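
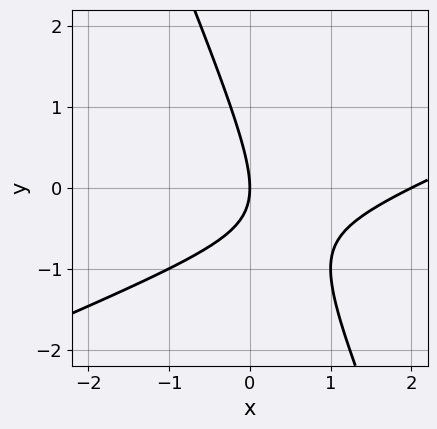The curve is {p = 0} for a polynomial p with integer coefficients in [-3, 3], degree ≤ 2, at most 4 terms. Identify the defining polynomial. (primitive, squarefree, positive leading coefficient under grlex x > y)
x^2 - 2*x*y - y^2 - 2*x

deg p = 2. No degree-1 curve has this shape.
Reading off the gridlines: it meets the y-axis at y = 0 (among the integer gridlines); the x-axis gridline crossings are at x ∈ {0, 2}.
Assembling these constraints gives the stated polynomial.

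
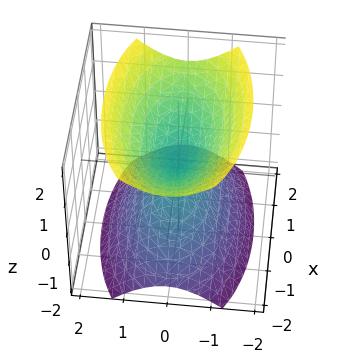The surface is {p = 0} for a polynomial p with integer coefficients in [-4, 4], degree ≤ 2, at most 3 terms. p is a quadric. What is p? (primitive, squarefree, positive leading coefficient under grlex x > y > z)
(a) The picture has 2 separate pieces. Treating them together as one polynomial.
(b) deg p = 2. Two nappes meeting at a single point; a quadric.
(c) Symmetries: the y ↦ −y reflection is a symmetry, so y appears only in even powers; the z ↦ −z reflection is a symmetry, so z appears only in even powers; the x ↦ −x reflection is a symmetry, so x appears only in even powers.
(d) Checking where it meets the axes: one x-axis crossing is at x = 0; one z-axis crossing is at z = 0; one y-axis crossing is at y = 0.
(e) Assembling these constraints gives the stated polynomial.

x^2 + 3*y^2 - 2*z^2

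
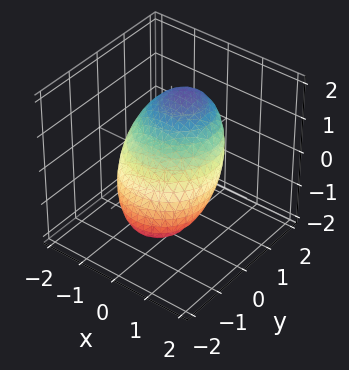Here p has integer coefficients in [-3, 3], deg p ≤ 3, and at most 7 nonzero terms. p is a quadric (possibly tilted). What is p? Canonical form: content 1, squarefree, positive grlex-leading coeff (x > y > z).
2*x^2 + x*z + 2*y^2 - 3*y*z + 3*z^2 - 3

The degree is 2 — a generic line meets the surface in up to 2 points.
Observable constraints: among the integer gridlines, it crosses the z-axis at z ∈ {-1, 1}.
Fitting integer coefficients to these (and the overall shape) gives p.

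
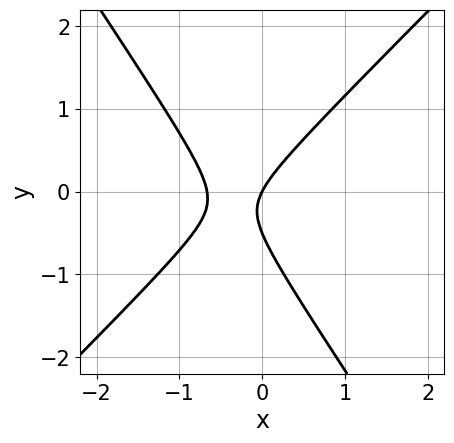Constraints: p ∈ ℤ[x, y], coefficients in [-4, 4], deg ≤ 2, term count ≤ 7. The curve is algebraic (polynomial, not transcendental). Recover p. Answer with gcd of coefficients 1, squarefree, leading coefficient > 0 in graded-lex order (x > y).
3*x^2 - x*y - 2*y^2 + 2*x - y

First, deg p = 2. A generic line meets the curve in up to 2 points.
Then, observable constraints: it meets the y-axis at y = 0 (among the integer gridlines); it meets the x-axis at x = 0 (among the integer gridlines).
Finally, these observations pin down the coefficients.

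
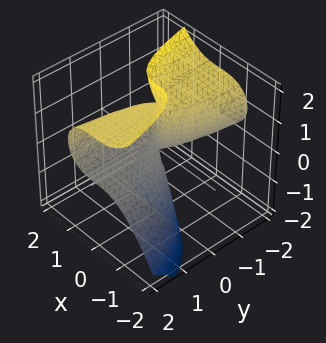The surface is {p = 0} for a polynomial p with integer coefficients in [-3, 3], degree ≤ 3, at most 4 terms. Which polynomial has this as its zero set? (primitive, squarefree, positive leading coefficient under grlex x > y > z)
2*x^3 + 2*y*z^2 - 3*y*z

1. Degree: a generic line meets the surface in up to 3 points, so deg p = 3.
2. From the visible intercepts: every point of the y-axis in the box is on the surface; it crosses the x-axis at the gridline x = 0; every point of the z-axis in the box is on the surface.
3. Assembling these constraints gives the stated polynomial.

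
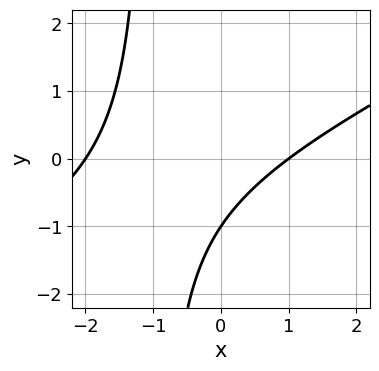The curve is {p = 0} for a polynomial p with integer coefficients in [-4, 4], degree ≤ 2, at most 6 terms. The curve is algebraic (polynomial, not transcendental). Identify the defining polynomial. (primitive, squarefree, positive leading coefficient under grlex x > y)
deg p = 2. No degree-1 curve has this shape.
Reading off the gridlines: one y-axis crossing is at y = -1; the x-axis gridline crossings are at x ∈ {-2, 1}.
The integer polynomial consistent with all of this is the stated p.

x^2 - 2*x*y + x - 2*y - 2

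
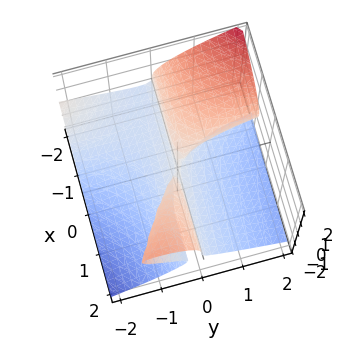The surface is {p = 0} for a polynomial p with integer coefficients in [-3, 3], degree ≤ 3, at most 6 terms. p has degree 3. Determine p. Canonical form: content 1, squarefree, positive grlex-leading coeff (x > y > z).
x*y^2 + 2*x*y*z + 3*z^3 + x*y + y^2

deg p = 3. A generic line meets the surface in up to 3 points.
From the visible intercepts: every point of the x-axis in the box is on the surface; one y-axis crossing is at y = 0; it crosses the z-axis at the gridline z = 0.
The integer polynomial consistent with all of this is the stated p.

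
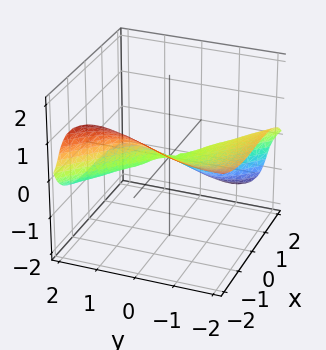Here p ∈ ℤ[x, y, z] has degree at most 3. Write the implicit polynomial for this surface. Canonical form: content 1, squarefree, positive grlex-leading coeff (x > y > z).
x^3 + y^3 + 2*y^2*z - 3*y*z^2 + 3*z^3

deg p = 3. A generic line meets the surface in up to 3 points.
From the visible intercepts: it crosses the x-axis at the gridline x = 0; it crosses the y-axis at the gridline y = 0; it meets the z-axis at z = 0 (among the integer gridlines).
These observations pin down the coefficients.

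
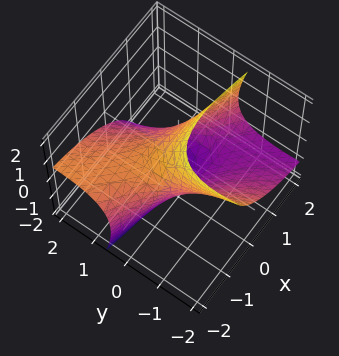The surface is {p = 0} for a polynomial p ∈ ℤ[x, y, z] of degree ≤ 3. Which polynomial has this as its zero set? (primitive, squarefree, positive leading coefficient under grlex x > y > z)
x^2 + 3*x*y + y^2 + 3*y*z + z^2 - 2

(a) The degree is 2 — the shape is more complex than any degree-1 surface.
(b) Solving for integer coefficients yields p as stated.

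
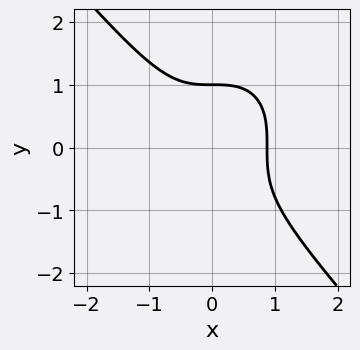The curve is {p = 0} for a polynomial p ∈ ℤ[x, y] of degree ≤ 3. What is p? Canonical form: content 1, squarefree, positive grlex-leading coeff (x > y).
3*x^3 + 2*y^3 - 2

1. Degree: no degree-2 curve has this shape, so deg p = 3.
2. From the visible intercepts: one y-axis crossing is at y = 1.
3. Fitting integer coefficients to these (and the overall shape) gives p.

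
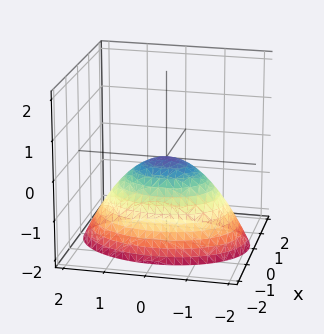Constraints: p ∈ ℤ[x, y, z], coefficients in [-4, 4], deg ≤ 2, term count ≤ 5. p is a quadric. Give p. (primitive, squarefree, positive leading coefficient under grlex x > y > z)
First, degree: a paraboloid; a quadric, so deg p = 2.
Next, symmetries: it's symmetric under y → −y, forcing even powers of y; it's symmetric under x → −x, forcing even powers of x.
Then, reading off the gridlines: it meets the y-axis at y = 0 (among the integer gridlines); it crosses the x-axis at the gridline x = 0; one z-axis crossing is at z = 0.
Finally, matching integer coefficients to the picture gives p.

2*x^2 + y^2 + 2*z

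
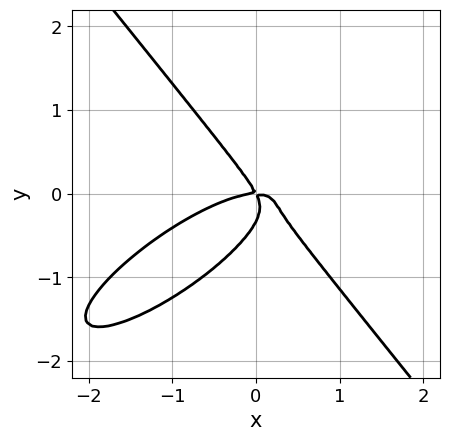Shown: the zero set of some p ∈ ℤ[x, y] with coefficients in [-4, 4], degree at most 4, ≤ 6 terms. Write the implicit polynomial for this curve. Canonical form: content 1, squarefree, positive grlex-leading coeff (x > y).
deg p = 3. The shape is more complex than any degree-2 curve.
Observable constraints: one x-axis crossing is at x = 0; one y-axis crossing is at y = 0.
The integer polynomial consistent with all of this is the stated p.

2*x^3 - 3*x^2*y + 3*y^3 + 2*x*y + y^2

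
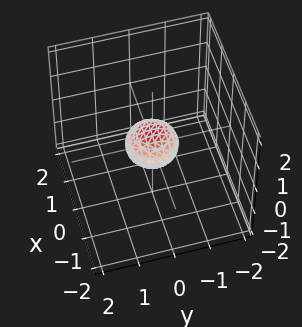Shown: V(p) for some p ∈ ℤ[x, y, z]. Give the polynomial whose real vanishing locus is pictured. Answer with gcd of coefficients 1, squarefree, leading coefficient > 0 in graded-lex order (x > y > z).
First, deg p = 2. Bounded and convex; a quadric.
Then, symmetries: mirror symmetry z ↦ −z ⇒ only even powers of z; the surface is invariant under rotation about z: p = q(x² + y², z).
Next, from the visible intercepts: a circular section at z = 0 has radius between 0 and 1.
Finally, putting this together gives p.

2*x^2 + 2*y^2 + 3*z^2 - 1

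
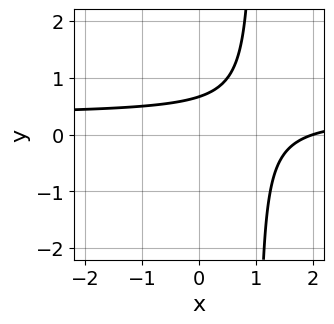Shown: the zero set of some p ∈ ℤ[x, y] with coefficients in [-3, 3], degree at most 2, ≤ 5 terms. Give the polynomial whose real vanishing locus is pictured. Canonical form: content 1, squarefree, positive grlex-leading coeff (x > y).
1. deg p = 2. No degree-1 curve has this shape.
2. Against the integer gridlines: it crosses the x-axis at the gridline x = 2.
3. Fitting integer coefficients to these (and the overall shape) gives p.

3*x*y - x - 3*y + 2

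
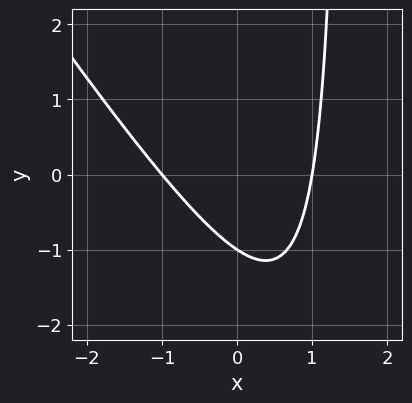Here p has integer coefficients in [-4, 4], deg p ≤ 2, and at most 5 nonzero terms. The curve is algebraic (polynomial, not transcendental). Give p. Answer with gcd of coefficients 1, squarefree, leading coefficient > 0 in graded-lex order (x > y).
The degree is 2 — a generic line meets the curve in up to 2 points.
Observable constraints: it crosses the y-axis at the gridline y = -1; the x-axis gridline crossings are at x ∈ {-1, 1}.
The integer polynomial consistent with all of this is the stated p.

3*x^2 + 2*x*y - 3*y - 3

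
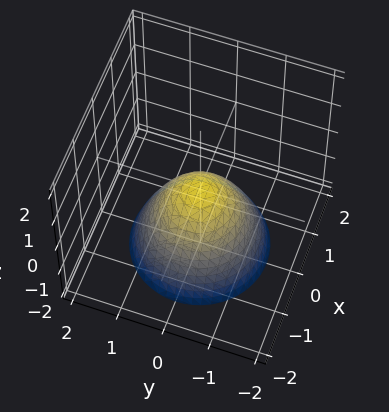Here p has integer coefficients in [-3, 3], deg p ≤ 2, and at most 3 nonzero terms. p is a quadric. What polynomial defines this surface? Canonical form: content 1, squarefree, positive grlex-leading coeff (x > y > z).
x^2 + y^2 + z

First, degree: a paraboloid; a quadric, so deg p = 2.
Next, symmetries: rotational symmetry about the z-axis ⇒ p depends on x, y only through x² + y².
Then, from the axis intercepts and sections: a circular section at z = -2 has radius between 1 and 2; one y-axis crossing is at y = 0; it crosses the z-axis at the gridline z = 0.
Finally, the integer polynomial consistent with all of this is the stated p.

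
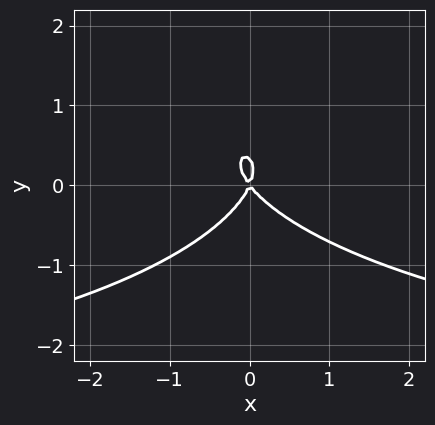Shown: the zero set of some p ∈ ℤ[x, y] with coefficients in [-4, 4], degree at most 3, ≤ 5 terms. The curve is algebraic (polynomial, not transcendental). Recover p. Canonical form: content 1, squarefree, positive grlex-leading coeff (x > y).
x^2*y + 3*y^3 + 3*x^2 + x*y - y^2

First, degree: a generic line meets the curve in up to 3 points, so deg p = 3.
Next, from the visible intercepts: it meets the y-axis at y = 0 (among the integer gridlines); it meets the x-axis at x = 0 (among the integer gridlines).
Finally, solving for integer coefficients yields p as stated.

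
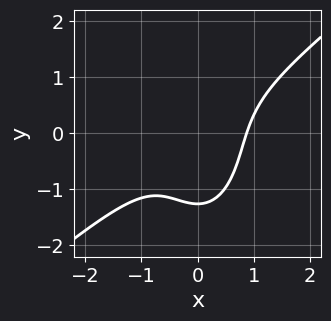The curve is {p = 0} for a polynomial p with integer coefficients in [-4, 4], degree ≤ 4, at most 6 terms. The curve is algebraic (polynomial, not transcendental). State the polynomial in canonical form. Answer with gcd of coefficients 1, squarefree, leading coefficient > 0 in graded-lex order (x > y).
3*x^3 - 3*x^2*y - y^3 - 2

1. Degree: a generic line meets the curve in up to 3 points, so deg p = 3.
2. Putting this together gives p.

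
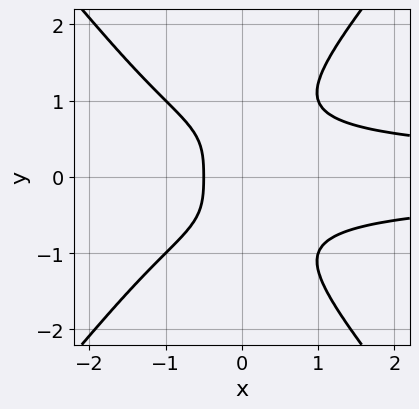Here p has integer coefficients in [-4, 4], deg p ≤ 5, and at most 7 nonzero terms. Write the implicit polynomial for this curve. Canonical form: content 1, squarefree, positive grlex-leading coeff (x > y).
First, the degree is 4 — a generic line meets the curve in up to 4 points.
Next, symmetries: mirror symmetry y ↦ −y ⇒ only even powers of y.
Next, from the visible intercepts: the curve avoids every integer y-axis point in the box.
Finally, fitting integer coefficients to these (and the overall shape) gives p.

3*x^2*y^2 - 2*y^4 + 2*x*y^2 - 2*x - 1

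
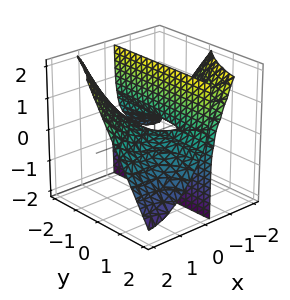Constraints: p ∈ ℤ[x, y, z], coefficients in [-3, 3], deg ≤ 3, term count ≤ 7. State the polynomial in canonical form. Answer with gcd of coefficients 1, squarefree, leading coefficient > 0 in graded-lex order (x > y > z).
x^3 - 2*x^2*y - x*y - 3*x*z - z

(a) The degree is 3 — the shape is more complex than any degree-2 surface.
(b) Against the integer gridlines: one z-axis crossing is at z = 0; one x-axis crossing is at x = 0; every point of the y-axis in the box is on the surface.
(c) These observations pin down the coefficients.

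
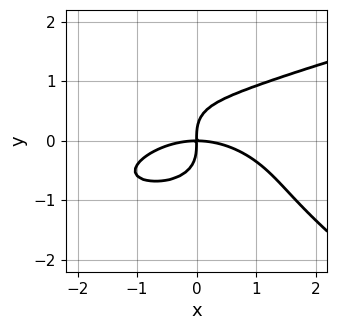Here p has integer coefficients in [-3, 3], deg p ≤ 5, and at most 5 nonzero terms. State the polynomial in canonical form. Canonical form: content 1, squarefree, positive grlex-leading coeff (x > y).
2*x*y^3 + 3*y^4 - x^3 - 3*x*y

1. The degree is 4 — a generic line meets the curve in up to 4 points.
2. Against the integer gridlines: one x-axis crossing is at x = 0; it crosses the y-axis at the gridline y = 0.
3. The integer polynomial consistent with all of this is the stated p.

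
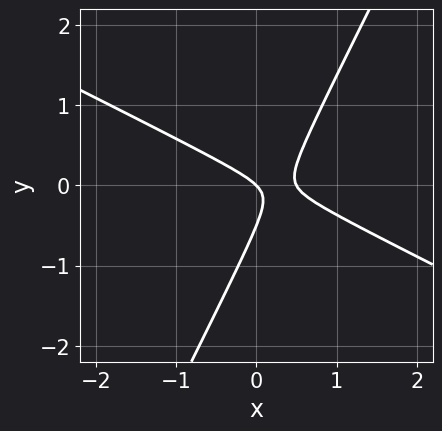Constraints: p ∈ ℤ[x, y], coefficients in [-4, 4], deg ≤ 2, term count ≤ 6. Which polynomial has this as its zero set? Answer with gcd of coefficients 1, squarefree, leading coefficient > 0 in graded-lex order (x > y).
2*x^2 + 3*x*y - 2*y^2 - x - y

First, degree: a generic line meets the curve in up to 2 points, so deg p = 2.
Then, from the axis intercepts and sections: one y-axis crossing is at y = 0; one x-axis crossing is at x = 0.
Finally, together with the visible shape, these determine p as stated.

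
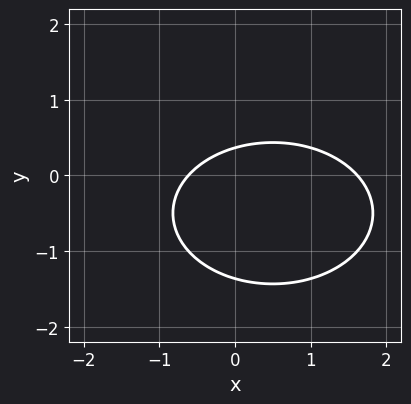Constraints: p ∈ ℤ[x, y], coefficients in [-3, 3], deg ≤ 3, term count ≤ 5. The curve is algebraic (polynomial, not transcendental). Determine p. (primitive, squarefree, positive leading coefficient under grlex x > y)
Degree: the shape is more complex than any degree-1 curve, so deg p = 2.
Putting this together gives p.

x^2 + 2*y^2 - x + 2*y - 1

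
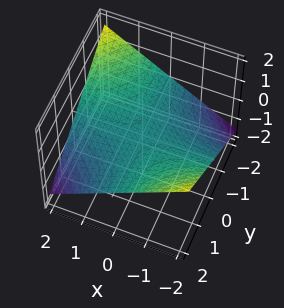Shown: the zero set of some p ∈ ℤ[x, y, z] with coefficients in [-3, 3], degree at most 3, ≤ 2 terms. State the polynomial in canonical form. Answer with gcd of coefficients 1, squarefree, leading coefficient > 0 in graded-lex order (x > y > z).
1. The degree is 2 — a hyperbolic paraboloid; a quadric.
2. Reading off the gridlines: it crosses the z-axis at the gridline z = 0; every point of the y-axis in the box is on the surface; the visible x-axis segment lies entirely on the surface.
3. Fitting integer coefficients to these (and the overall shape) gives p.

x*y + 3*z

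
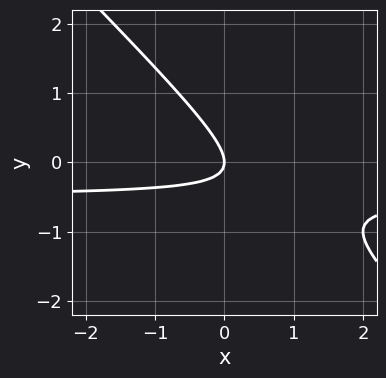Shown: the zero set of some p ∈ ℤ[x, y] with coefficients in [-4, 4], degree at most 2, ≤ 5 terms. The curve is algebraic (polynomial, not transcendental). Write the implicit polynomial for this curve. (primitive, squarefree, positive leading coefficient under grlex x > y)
(a) Degree: a generic line meets the curve in up to 2 points, so deg p = 2.
(b) Checking where it meets the axes: one y-axis crossing is at y = 0; it crosses the x-axis at the gridline x = 0.
(c) These observations pin down the coefficients.

2*x*y + 2*y^2 + x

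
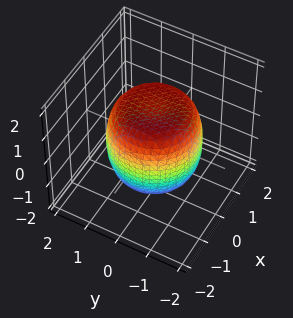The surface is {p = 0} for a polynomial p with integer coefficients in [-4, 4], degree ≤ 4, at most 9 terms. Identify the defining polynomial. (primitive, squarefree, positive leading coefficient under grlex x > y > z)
deg p = 4. No degree-3 surface has this shape.
By symmetry, the z-axis is an axis of rotation, so x and y enter only as x² + y².
Reading off the gridlines: a circular section at z = -1 has radius between 1 and 2.
The integer polynomial consistent with all of this is the stated p.

2*x^4 + 4*x^2*y^2 + 2*y^4 - 2*x^2 - 2*y^2 + 2*z^2 - 3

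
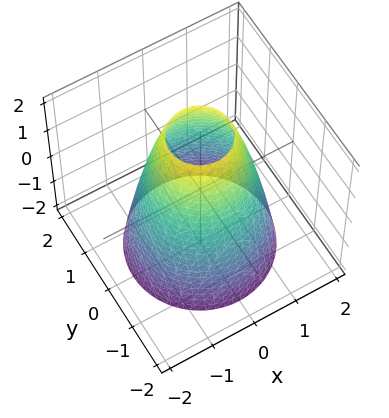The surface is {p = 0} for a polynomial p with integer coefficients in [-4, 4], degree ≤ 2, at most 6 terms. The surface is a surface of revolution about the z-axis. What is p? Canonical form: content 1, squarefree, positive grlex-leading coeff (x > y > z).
2*x^2 + 2*y^2 + z - 3

First, deg p = 2. A generic line meets the surface in up to 2 points.
Next, by symmetry, the z-axis is an axis of rotation, so x and y enter only as x² + y².
Next, from the visible intercepts: a circular section at z = 0 has radius between 1 and 2; the surface avoids every integer z-axis point in the box.
Finally, these observations pin down the coefficients.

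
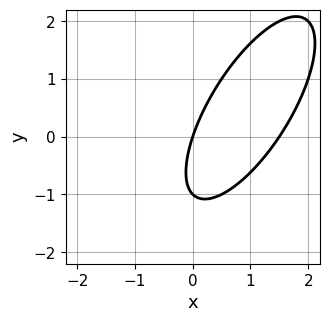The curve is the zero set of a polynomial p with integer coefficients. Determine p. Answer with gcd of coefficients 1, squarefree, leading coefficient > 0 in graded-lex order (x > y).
2*x^2 - 2*x*y + y^2 - 3*x + y

Degree: no degree-1 curve has this shape, so deg p = 2.
Reading off the gridlines: one x-axis crossing is at x = 0; among the integer gridlines, it crosses the y-axis at y ∈ {-1, 0}.
The integer polynomial consistent with all of this is the stated p.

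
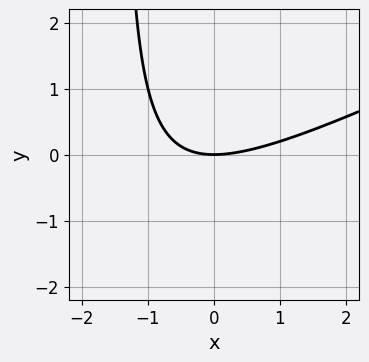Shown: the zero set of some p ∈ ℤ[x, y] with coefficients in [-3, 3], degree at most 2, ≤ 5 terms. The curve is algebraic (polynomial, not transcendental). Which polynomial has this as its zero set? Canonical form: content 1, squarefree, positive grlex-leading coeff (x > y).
x^2 - 2*x*y - 3*y

deg p = 2. The shape is more complex than any degree-1 curve.
From the axis intercepts and sections: one y-axis crossing is at y = 0; one x-axis crossing is at x = 0.
The integer polynomial consistent with all of this is the stated p.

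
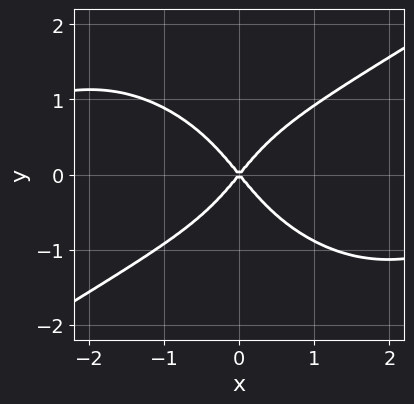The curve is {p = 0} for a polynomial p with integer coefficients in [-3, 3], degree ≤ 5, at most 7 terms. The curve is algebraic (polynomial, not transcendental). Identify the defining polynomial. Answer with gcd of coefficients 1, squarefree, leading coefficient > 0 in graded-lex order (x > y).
x^3*y - x*y^3 - 2*y^4 + 3*x^2 - 2*y^2

First, the degree is 4 — the shape is more complex than any degree-3 curve.
Next, against the integer gridlines: it crosses the x-axis at the gridline x = 0; it meets the y-axis at y = 0 (among the integer gridlines).
Finally, together with the visible shape, these determine p as stated.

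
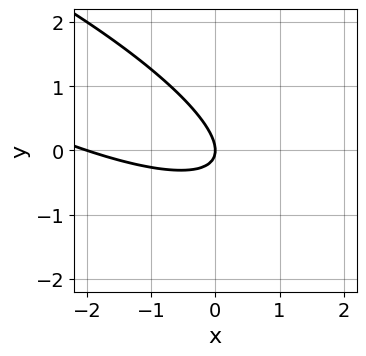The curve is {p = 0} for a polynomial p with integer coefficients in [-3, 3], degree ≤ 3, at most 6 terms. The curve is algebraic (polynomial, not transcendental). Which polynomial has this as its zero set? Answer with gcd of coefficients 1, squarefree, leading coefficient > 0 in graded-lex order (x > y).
First, degree: a generic line meets the curve in up to 2 points, so deg p = 2.
Next, checking where it meets the axes: among the integer gridlines, it crosses the x-axis at x ∈ {-2, 0}; it crosses the y-axis at the gridline y = 0.
Finally, solving for integer coefficients yields p as stated.

x^2 + 3*x*y + 3*y^2 + 2*x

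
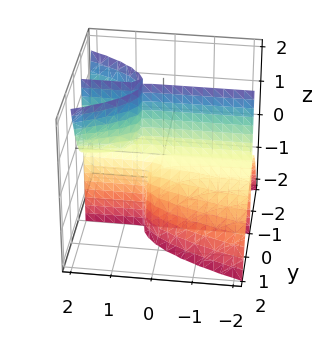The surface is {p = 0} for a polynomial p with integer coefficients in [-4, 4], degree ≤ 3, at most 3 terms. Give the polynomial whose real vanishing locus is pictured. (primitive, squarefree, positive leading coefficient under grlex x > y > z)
1. There are 2 components. Treating them together as one polynomial.
2. deg p = 3. The shape is more complex than any degree-2 surface.
3. From the axis intercepts and sections: the visible z-axis segment lies entirely on the surface; it crosses the y-axis at the gridline y = 0; every point of the x-axis in the box is on the surface.
4. Putting this together gives p.

2*x*y*z - 3*y^3 - y*z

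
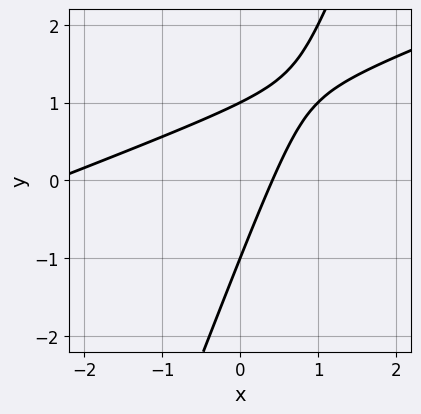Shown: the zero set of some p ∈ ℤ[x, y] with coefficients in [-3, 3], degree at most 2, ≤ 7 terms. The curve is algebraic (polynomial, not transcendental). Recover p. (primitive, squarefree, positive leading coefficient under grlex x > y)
The degree is 2 — the shape is more complex than any degree-1 curve.
From the visible intercepts: among the integer gridlines, it crosses the y-axis at y ∈ {-1, 1}.
Fitting integer coefficients to these (and the overall shape) gives p.

x^2 - 3*x*y + y^2 + 2*x - 1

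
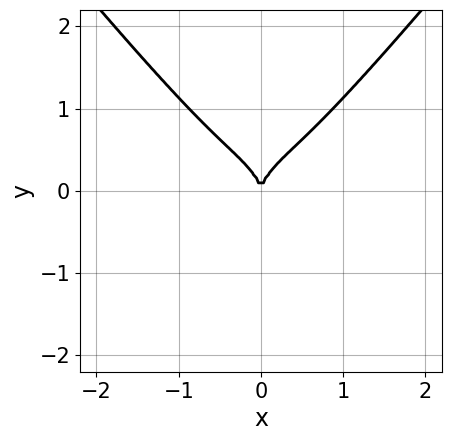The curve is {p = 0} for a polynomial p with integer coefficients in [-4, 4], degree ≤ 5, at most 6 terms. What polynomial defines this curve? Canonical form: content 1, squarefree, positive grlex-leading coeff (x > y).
(a) deg p = 4.
(b) Symmetries: it's symmetric under x → −x, forcing even powers of x.
(c) Observable constraints: it crosses the y-axis at the gridline y = 0; one x-axis crossing is at x = 0.
(d) Putting this together gives p.

3*x^4 - 2*x^2*y^2 - y^3 + x^2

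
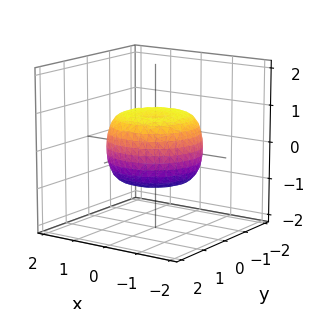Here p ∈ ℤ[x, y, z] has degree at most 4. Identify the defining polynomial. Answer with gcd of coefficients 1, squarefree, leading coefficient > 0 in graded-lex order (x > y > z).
(a) deg p = 4. No degree-3 surface has this shape.
(b) Symmetries: the surface is invariant under rotation about z: p = q(x² + y², z).
(c) Checking where it meets the axes: a circular section at z = 0 has radius between 1 and 2.
(d) Matching integer coefficients to the picture gives p.

2*x^4 + 4*x^2*y^2 + 2*y^4 - 2*x^2 - 2*y^2 + 3*z^2 - 2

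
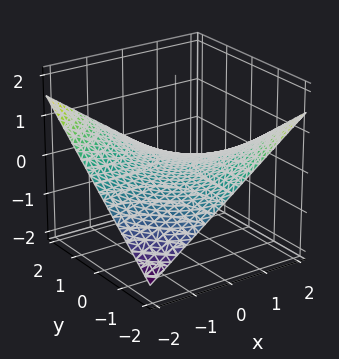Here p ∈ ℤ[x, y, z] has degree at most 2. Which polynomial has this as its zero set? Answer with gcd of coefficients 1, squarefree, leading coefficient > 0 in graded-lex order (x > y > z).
1. The degree is 2 — the shape is more complex than any degree-1 surface.
2. Against the integer gridlines: the visible x-axis segment lies entirely on the surface; every point of the y-axis in the box is on the surface.
3. Assembling these constraints gives the stated polynomial.

x*y + 3*z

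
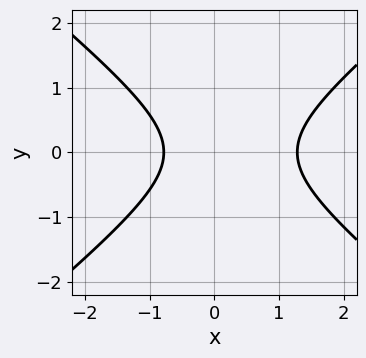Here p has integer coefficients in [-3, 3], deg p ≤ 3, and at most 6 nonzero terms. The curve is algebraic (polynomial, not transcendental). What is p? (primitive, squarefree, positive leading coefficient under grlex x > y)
2*x^2 - 3*y^2 - x - 2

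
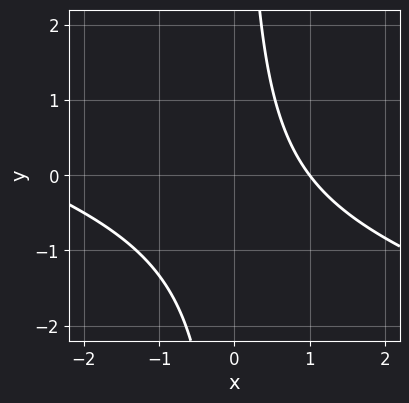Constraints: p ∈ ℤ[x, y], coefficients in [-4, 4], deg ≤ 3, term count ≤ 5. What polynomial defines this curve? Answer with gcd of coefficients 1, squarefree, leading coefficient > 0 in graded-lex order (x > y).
First, degree: no degree-1 curve has this shape, so deg p = 2.
Next, checking where it meets the axes: it crosses the x-axis at the gridline x = 1; it misses every integer gridline on the y-axis.
Finally, assembling these constraints gives the stated polynomial.

x^2 + 3*x*y + 2*x - 3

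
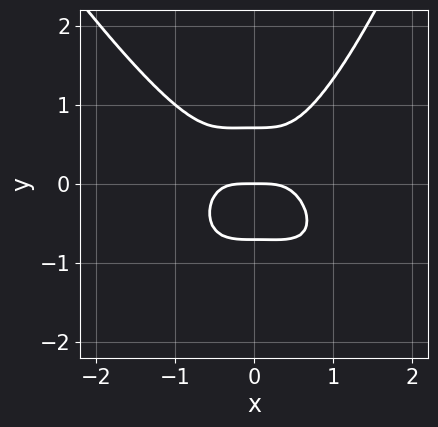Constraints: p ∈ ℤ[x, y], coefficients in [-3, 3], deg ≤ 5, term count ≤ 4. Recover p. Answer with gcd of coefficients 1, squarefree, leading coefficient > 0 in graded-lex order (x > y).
2*x^4 + x^3*y - 2*y^3 + y

deg p = 4. No degree-3 curve has this shape.
Reading off the gridlines: one x-axis crossing is at x = 0; one y-axis crossing is at y = 0.
These observations pin down the coefficients.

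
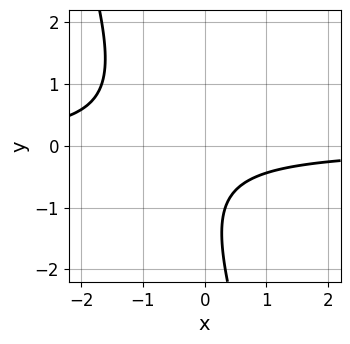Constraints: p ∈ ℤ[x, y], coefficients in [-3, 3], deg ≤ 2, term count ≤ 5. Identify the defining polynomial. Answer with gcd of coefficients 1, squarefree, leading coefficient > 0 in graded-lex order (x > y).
3*x*y + y^2 + 2*y + 2

Degree: a generic line meets the curve in up to 2 points, so deg p = 2.
From the axis intercepts and sections: no y-intercept at any integer in the box; the curve avoids every integer x-axis point in the box.
These observations pin down the coefficients.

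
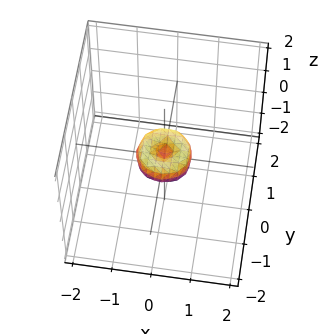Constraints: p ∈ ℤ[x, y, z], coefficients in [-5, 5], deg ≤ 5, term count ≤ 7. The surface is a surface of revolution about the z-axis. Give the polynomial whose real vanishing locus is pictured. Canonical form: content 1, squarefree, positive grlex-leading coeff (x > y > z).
2*x^4 + 4*x^2*y^2 + 2*y^4 - x^2 - y^2 + z^2

(a) deg p = 4. A generic line meets the surface in up to 4 points.
(b) Symmetry: the surface is invariant under rotation about z: p = q(x² + y², z).
(c) Checking where it meets the axes: a circular section at z = 0 has radius between 0 and 1; it meets the y-axis at y = 0 (among the integer gridlines); it crosses the z-axis at the gridline z = 0.
(d) Matching integer coefficients to the picture gives p.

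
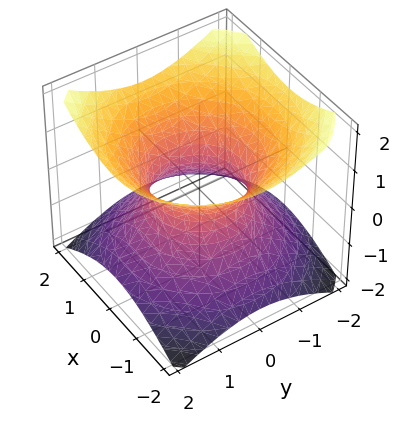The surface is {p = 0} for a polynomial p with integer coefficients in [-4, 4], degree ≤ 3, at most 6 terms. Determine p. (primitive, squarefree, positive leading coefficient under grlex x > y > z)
2*x^2 + 2*y^2 - 3*z^2 - 2

(a) Degree: a generic line meets the surface in up to 2 points, so deg p = 2.
(b) Symmetries: rotational symmetry about the z-axis ⇒ p depends on x, y only through x² + y².
(c) Checking where it meets the axes: a circular section at z = -1 has radius between 1 and 2; no z-intercept at any integer in the box; the x-axis gridline crossings are at x ∈ {-1, 1}; the y-axis gridline crossings are at y ∈ {-1, 1}.
(d) Fitting integer coefficients to these (and the overall shape) gives p.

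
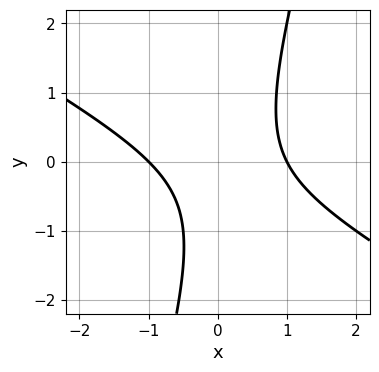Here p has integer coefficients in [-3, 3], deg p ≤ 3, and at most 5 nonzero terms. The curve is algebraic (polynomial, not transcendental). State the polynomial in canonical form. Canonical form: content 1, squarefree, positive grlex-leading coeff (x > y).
(a) The degree is 2 — the shape is more complex than any degree-1 curve.
(b) Observable constraints: the curve avoids every integer y-axis point in the box; the x-axis gridline crossings are at x ∈ {-1, 1}.
(c) Fitting integer coefficients to these (and the overall shape) gives p.

2*x^2 + 3*x*y - y^2 - y - 2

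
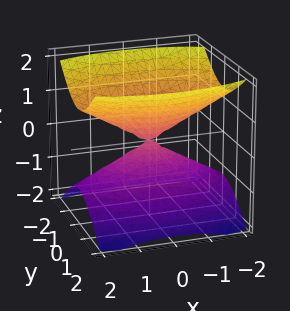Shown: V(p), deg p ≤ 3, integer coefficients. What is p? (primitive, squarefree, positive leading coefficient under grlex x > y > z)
x^2 + 3*y^2 - 3*z^2

First, there are 2 components. Treating them together as one polynomial.
Next, the degree is 2 — two nappes meeting at a single point; a quadric.
Next, symmetries: the z ↦ −z reflection is a symmetry, so z appears only in even powers; mirror symmetry y ↦ −y ⇒ only even powers of y; mirror symmetry x ↦ −x ⇒ only even powers of x.
Then, from the axis intercepts and sections: it meets the z-axis at z = 0 (among the integer gridlines); one y-axis crossing is at y = 0; it meets the x-axis at x = 0 (among the integer gridlines).
Finally, putting this together gives p.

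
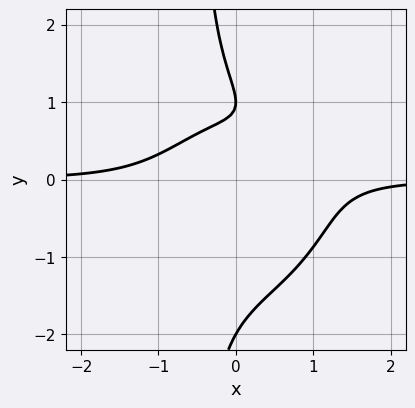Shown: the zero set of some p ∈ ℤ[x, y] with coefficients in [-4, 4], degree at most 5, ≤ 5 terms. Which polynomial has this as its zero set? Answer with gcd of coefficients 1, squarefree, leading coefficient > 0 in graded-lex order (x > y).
The degree is 4 — no degree-3 curve has this shape.
Reading off the gridlines: it misses every integer gridline on the x-axis; among the integer gridlines, it crosses the y-axis at y ∈ {-2, 1}.
Putting this together gives p.

3*x^3*y + 2*x*y^3 + y^3 - 3*y + 2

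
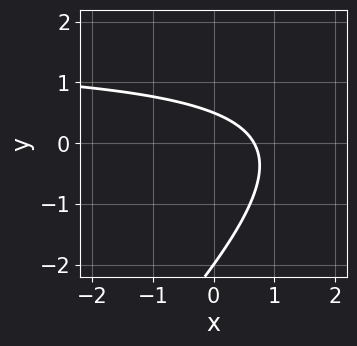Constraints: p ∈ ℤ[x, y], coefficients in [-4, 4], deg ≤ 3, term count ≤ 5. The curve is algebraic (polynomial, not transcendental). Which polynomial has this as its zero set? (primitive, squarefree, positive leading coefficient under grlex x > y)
First, the degree is 2 — a generic line meets the curve in up to 2 points.
Then, observable constraints: it meets the y-axis at y = -2 (among the integer gridlines).
Finally, these observations pin down the coefficients.

2*x*y - 2*y^2 - 3*x - 3*y + 2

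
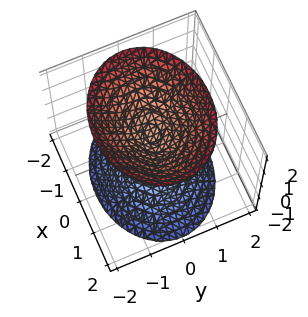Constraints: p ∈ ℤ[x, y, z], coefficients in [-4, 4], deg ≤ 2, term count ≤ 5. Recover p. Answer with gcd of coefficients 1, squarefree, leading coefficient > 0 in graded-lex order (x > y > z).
1. There are 2 components. Treating them together as one polynomial.
2. The degree is 2 — two sheets facing apart; a quadric.
3. Symmetries: it's symmetric under z → −z, forcing even powers of z; it's symmetric under x → −x, forcing even powers of x; the y ↦ −y reflection is a symmetry, so y appears only in even powers.
4. From the visible intercepts: no y-intercept at any integer in the box; no x-intercept at any integer in the box.
5. The integer polynomial consistent with all of this is the stated p.

2*x^2 + 3*y^2 - 2*z^2 + 1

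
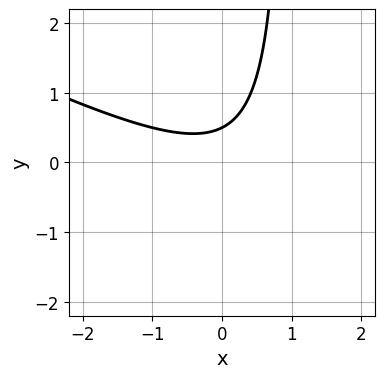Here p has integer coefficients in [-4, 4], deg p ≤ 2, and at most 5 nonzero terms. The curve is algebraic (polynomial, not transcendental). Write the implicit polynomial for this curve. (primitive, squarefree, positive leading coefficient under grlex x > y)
The degree is 2 — the shape is more complex than any degree-1 curve.
Observable constraints: no x-intercept at any integer in the box.
Putting this together gives p.

x^2 + 2*x*y - 2*y + 1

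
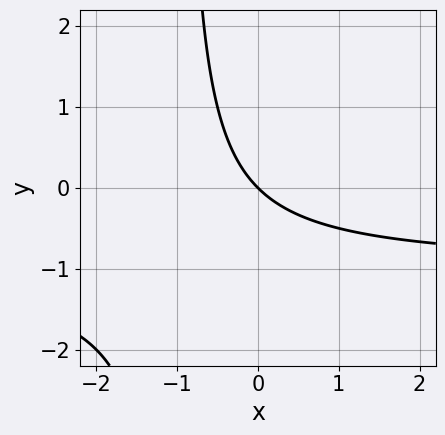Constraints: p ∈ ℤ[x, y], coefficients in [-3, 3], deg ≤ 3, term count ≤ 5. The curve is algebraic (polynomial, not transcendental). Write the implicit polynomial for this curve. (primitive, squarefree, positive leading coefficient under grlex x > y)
x*y + x + y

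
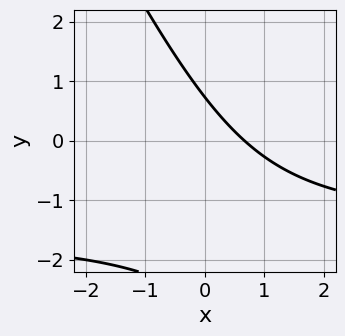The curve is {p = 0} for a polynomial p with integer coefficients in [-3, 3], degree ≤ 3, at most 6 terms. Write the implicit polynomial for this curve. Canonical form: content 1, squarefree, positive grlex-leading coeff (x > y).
2*x*y + y^2 + 3*x + 2*y - 2

1. Degree: the shape is more complex than any degree-1 curve, so deg p = 2.
2. Matching integer coefficients to the picture gives p.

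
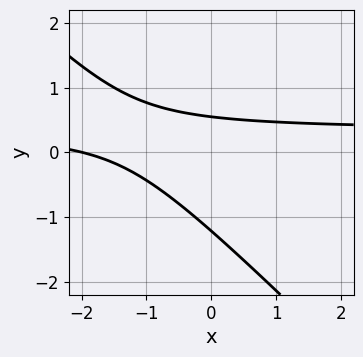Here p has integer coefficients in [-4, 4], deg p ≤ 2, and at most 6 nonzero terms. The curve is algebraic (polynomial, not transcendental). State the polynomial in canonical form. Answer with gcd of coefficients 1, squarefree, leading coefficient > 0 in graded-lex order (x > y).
(a) deg p = 2. A generic line meets the curve in up to 2 points.
(b) Checking where it meets the axes: it meets the x-axis at x = -2 (among the integer gridlines).
(c) Putting this together gives p.

3*x*y + 3*y^2 - x + 2*y - 2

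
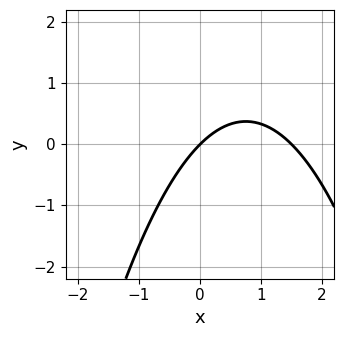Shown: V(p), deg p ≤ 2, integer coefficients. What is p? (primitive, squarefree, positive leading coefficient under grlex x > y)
2*x^2 - 3*x + 3*y

(a) Degree: a generic line meets the curve in up to 2 points, so deg p = 2.
(b) Against the integer gridlines: one x-axis crossing is at x = 0; it crosses the y-axis at the gridline y = 0.
(c) These observations pin down the coefficients.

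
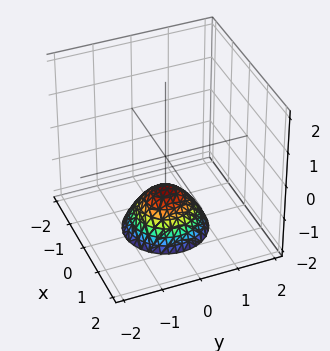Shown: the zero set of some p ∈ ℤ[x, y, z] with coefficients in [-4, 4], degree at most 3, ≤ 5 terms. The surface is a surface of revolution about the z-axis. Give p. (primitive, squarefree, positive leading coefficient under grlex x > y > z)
First, the degree is 2 — a generic line meets the surface in up to 2 points.
Then, symmetries: the z-axis is an axis of rotation, so x and y enter only as x² + y².
Then, reading off the gridlines: a circular section at z = -2 has radius exactly 1; no x-intercept at any integer in the box; no y-intercept at any integer in the box; it meets the z-axis at z = -1 (among the integer gridlines).
Finally, fitting integer coefficients to these (and the overall shape) gives p.

x^2 + y^2 + z + 1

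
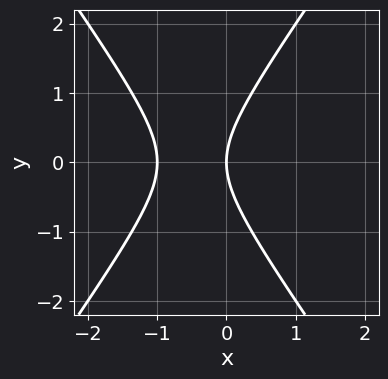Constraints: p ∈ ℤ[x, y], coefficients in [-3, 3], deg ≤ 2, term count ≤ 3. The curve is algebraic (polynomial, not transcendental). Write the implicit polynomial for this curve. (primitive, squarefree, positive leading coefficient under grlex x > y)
2*x^2 - y^2 + 2*x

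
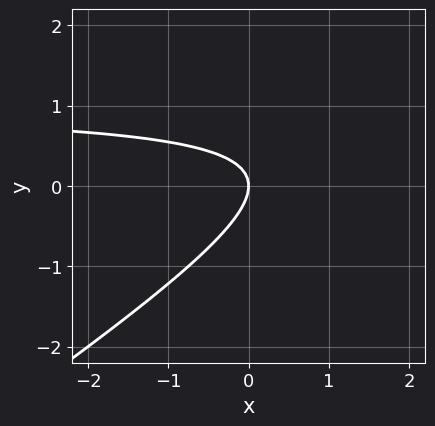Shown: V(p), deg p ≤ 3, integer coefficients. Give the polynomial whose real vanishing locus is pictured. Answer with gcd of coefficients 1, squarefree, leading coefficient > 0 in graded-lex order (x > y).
1. The degree is 2 — no degree-1 curve has this shape.
2. From the visible intercepts: one x-axis crossing is at x = 0; one y-axis crossing is at y = 0.
3. These observations pin down the coefficients.

2*x*y - 3*y^2 - 2*x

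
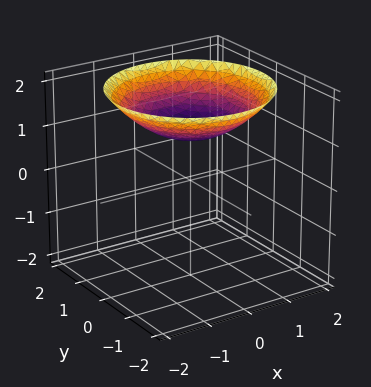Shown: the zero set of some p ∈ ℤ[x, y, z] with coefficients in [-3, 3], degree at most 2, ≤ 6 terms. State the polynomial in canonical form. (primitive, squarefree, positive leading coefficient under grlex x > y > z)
First, deg p = 2. The shape is more complex than any degree-1 surface.
Next, by symmetry, every cross-section ⟂ z is a circle, so x, y appear only via x² + y².
Then, reading off the gridlines: the surface avoids every integer y-axis point in the box; it meets the z-axis at z = 1 (among the integer gridlines).
Finally, putting this together gives p.

x^2 + y^2 - 3*z + 3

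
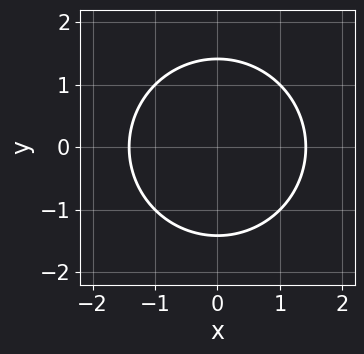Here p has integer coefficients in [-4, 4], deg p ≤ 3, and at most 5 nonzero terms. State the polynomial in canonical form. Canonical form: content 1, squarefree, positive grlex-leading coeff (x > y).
x^2 + y^2 - 2

1. deg p = 2. A generic line meets the curve in up to 2 points.
2. Symmetries: the y ↦ −y reflection is a symmetry, so y appears only in even powers; it's symmetric under x → −x, forcing even powers of x.
3. These observations pin down the coefficients.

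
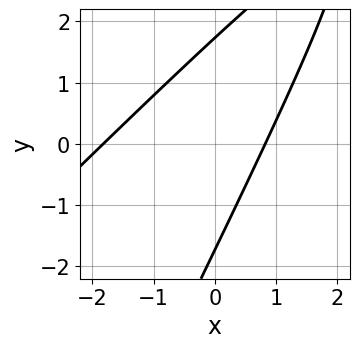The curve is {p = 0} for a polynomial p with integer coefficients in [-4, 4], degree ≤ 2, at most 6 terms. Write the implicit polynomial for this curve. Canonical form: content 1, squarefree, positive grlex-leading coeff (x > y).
First, degree: no degree-1 curve has this shape, so deg p = 2.
Finally, the integer polynomial consistent with all of this is the stated p.

2*x^2 - 3*x*y + y^2 + 2*x - 3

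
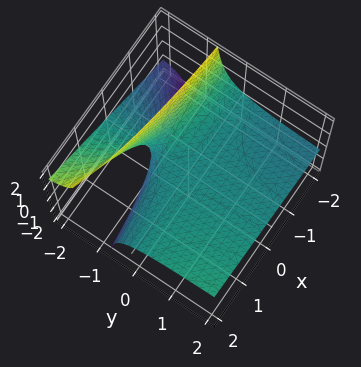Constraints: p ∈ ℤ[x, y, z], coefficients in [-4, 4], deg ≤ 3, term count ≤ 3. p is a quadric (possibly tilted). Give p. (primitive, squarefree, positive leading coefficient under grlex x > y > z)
The degree is 2 — the shape is more complex than any degree-1 surface.
Observable constraints: it meets the z-axis at z = 0 (among the integer gridlines); the visible y-axis segment lies entirely on the surface; every point of the x-axis in the box is on the surface.
These observations pin down the coefficients.

x*y - 3*y*z - 3*z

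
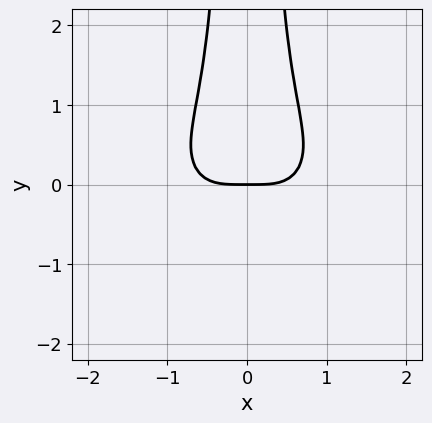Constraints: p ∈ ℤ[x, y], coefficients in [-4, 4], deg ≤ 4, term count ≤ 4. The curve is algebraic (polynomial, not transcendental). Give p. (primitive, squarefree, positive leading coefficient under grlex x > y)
(a) Degree: the shape is more complex than any degree-3 curve, so deg p = 4.
(b) Symmetries: the x ↦ −x reflection is a symmetry, so x appears only in even powers.
(c) Against the integer gridlines: it crosses the x-axis at the gridline x = 0; it crosses the y-axis at the gridline y = 0.
(d) Solving for integer coefficients yields p as stated.

x^4 + 2*x^2*y^2 - y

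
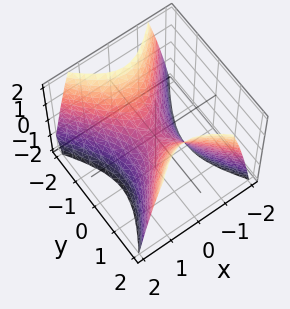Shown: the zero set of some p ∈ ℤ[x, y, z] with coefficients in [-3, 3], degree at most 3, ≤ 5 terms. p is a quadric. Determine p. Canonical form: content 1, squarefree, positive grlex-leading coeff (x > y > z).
3*x^2 - 2*y^2 + 2*z

Degree: a hyperbolic paraboloid; a quadric, so deg p = 2.
Symmetries: the y ↦ −y reflection is a symmetry, so y appears only in even powers; the x ↦ −x reflection is a symmetry, so x appears only in even powers.
Checking where it meets the axes: it crosses the x-axis at the gridline x = 0; it meets the y-axis at y = 0 (among the integer gridlines); one z-axis crossing is at z = 0.
Matching integer coefficients to the picture gives p.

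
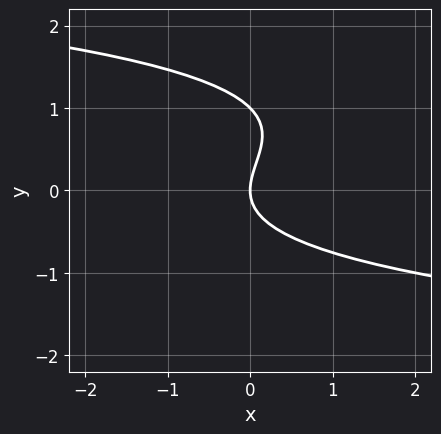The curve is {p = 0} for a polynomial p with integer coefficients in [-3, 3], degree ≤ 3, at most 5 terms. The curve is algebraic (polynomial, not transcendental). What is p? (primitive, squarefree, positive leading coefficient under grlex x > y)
The degree is 3 — no degree-2 curve has this shape.
Against the integer gridlines: one x-axis crossing is at x = 0; among the integer gridlines, it crosses the y-axis at y ∈ {0, 1}.
Solving for integer coefficients yields p as stated.

y^3 - y^2 + x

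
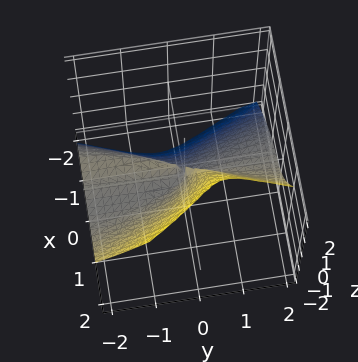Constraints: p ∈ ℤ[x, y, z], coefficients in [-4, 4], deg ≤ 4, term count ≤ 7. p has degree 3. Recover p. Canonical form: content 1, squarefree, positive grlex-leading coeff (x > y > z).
3*x^3 - 2*x^2*z + x*y*z - y^2*z + x*y

First, deg p = 3.
Then, observable constraints: the visible z-axis segment lies entirely on the surface; it meets the x-axis at x = 0 (among the integer gridlines); every point of the y-axis in the box is on the surface.
Finally, assembling these constraints gives the stated polynomial.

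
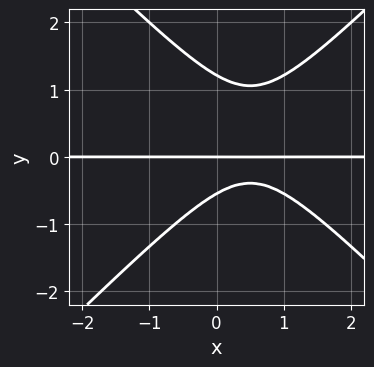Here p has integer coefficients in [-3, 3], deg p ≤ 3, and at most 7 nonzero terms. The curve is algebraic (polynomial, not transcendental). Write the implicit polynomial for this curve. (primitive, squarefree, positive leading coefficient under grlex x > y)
deg p = 3. No degree-2 curve has this shape.
Against the integer gridlines: the visible x-axis segment lies entirely on the curve; one y-axis crossing is at y = 0.
Together with the visible shape, these determine p as stated.

3*x^2*y - 3*y^3 - 3*x*y + 2*y^2 + 2*y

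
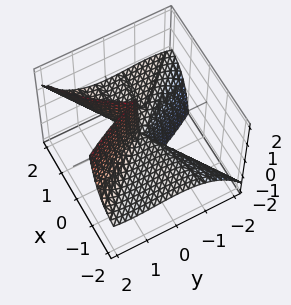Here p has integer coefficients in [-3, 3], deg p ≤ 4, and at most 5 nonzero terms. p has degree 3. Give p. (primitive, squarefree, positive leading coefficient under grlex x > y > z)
1. The degree is 3 — no degree-2 surface has this shape.
2. From the axis intercepts and sections: it meets the y-axis at y = 0 (among the integer gridlines); every point of the z-axis in the box is on the surface; every point of the x-axis in the box is on the surface.
3. Solving for integer coefficients yields p as stated.

3*x^2*z - x*y^2 - y^3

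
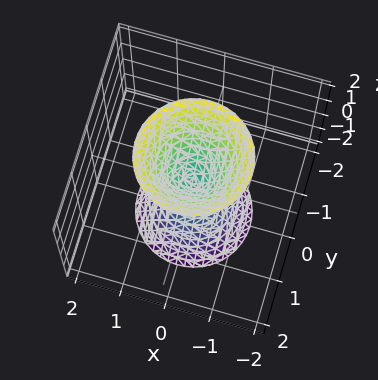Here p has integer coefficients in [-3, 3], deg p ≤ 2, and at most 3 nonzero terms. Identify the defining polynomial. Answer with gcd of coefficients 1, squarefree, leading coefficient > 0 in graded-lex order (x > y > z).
3*x^2 + 3*y^2 - z^2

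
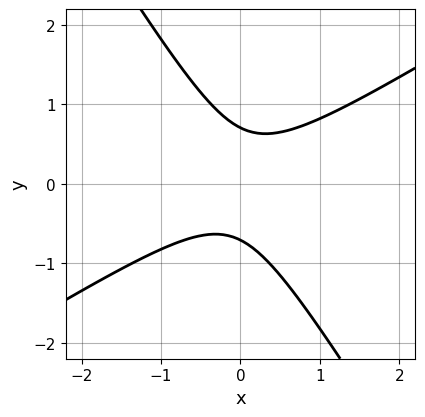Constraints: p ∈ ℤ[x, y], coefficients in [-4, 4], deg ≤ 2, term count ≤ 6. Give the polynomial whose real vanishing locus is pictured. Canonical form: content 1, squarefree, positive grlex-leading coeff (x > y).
2*x^2 - 2*x*y - 2*y^2 + 1

First, the degree is 2 — the shape is more complex than any degree-1 curve.
Next, from the axis intercepts and sections: no x-intercept at any integer in the box.
Finally, fitting integer coefficients to these (and the overall shape) gives p.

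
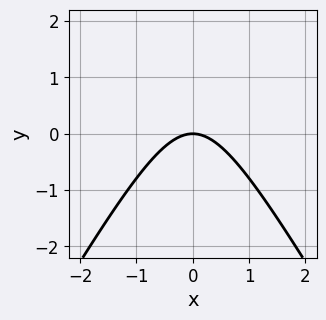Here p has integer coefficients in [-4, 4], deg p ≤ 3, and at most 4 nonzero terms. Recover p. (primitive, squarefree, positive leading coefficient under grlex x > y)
3*x^2 - y^2 + 3*y

1. Degree: the shape is more complex than any degree-1 curve, so deg p = 2.
2. Symmetries: it's symmetric under x → −x, forcing even powers of x.
3. From the axis intercepts and sections: it meets the x-axis at x = 0 (among the integer gridlines); it meets the y-axis at y = 0 (among the integer gridlines).
4. Solving for integer coefficients yields p as stated.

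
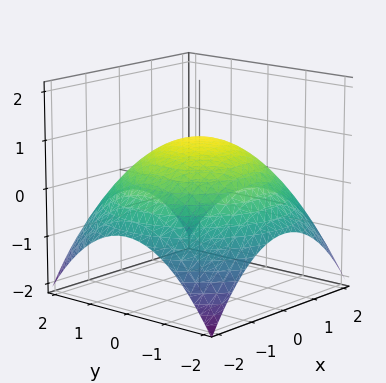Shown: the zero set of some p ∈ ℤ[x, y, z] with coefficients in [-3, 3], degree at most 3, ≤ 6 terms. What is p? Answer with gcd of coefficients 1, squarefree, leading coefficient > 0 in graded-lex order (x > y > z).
x^2 + y^2 + 3*z - 3

(a) deg p = 2. The shape is more complex than any degree-1 surface.
(b) Symmetries: every cross-section ⟂ z is a circle, so x, y appear only via x² + y².
(c) Observable constraints: a circular section at z = 0 has radius between 1 and 2; one z-axis crossing is at z = 1.
(d) These observations pin down the coefficients.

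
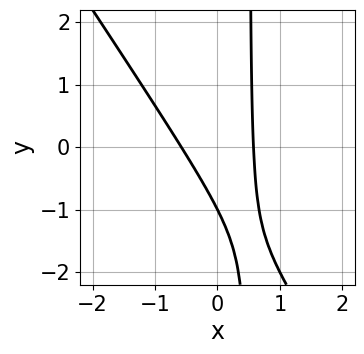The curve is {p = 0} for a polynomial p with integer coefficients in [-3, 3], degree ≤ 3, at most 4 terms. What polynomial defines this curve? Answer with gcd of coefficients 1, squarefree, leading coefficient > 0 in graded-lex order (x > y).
(a) deg p = 2. No degree-1 curve has this shape.
(b) From the axis intercepts and sections: it meets the y-axis at y = -1 (among the integer gridlines).
(c) Together with the visible shape, these determine p as stated.

3*x^2 + 2*x*y - y - 1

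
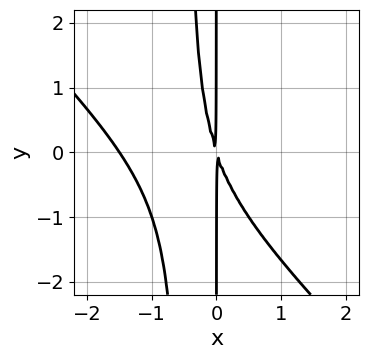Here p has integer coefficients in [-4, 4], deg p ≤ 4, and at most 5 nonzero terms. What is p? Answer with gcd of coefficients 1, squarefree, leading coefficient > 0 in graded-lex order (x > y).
Degree: a generic line meets the curve in up to 3 points, so deg p = 3.
From the axis intercepts and sections: the visible y-axis segment lies entirely on the curve.
The integer polynomial consistent with all of this is the stated p.

2*x^3 + 2*x^2*y + 3*x^2 + x*y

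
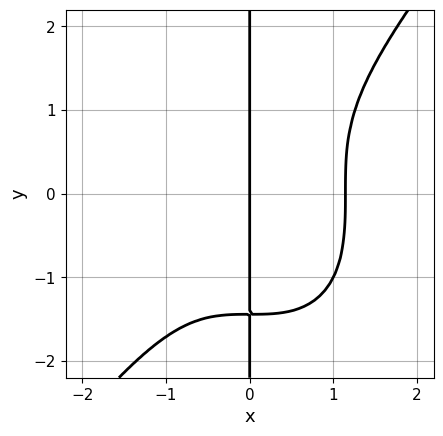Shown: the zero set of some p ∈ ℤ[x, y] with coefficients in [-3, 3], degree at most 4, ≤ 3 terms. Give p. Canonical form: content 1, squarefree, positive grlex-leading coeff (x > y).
2*x^4 - x*y^3 - 3*x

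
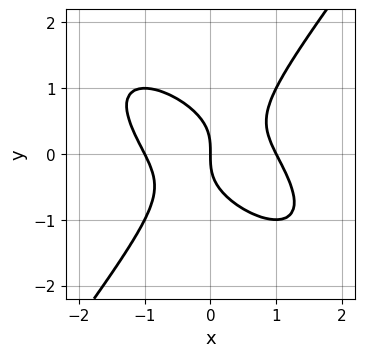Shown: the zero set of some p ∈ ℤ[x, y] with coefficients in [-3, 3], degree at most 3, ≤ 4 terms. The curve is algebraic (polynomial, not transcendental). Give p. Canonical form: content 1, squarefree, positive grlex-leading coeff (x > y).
x^3 + x^2*y - y^3 - x

(a) deg p = 3. The shape is more complex than any degree-2 curve.
(b) Observable constraints: the x-axis gridline crossings are at x ∈ {-1, 0, 1}; it crosses the y-axis at the gridline y = 0.
(c) Matching integer coefficients to the picture gives p.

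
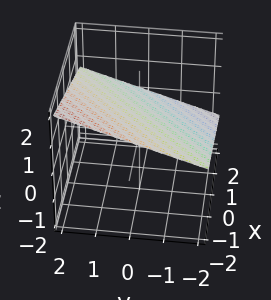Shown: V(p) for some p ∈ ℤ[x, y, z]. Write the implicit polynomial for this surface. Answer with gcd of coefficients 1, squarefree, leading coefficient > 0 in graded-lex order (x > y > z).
First, deg p = 1. The surface is flat (a plane).
Then, from the axis intercepts and sections: one y-axis crossing is at y = -2; it meets the x-axis at x = 2 (among the integer gridlines).
Finally, matching integer coefficients to the picture gives p.

x - y + 3*z - 2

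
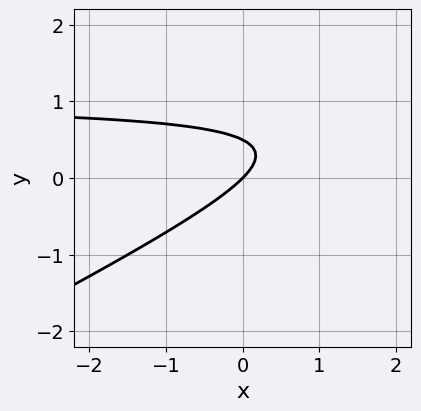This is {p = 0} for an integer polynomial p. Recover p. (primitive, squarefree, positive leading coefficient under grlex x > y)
x*y - 2*y^2 - x + y

(a) deg p = 2. A generic line meets the curve in up to 2 points.
(b) Observable constraints: it crosses the y-axis at the gridline y = 0; one x-axis crossing is at x = 0.
(c) The integer polynomial consistent with all of this is the stated p.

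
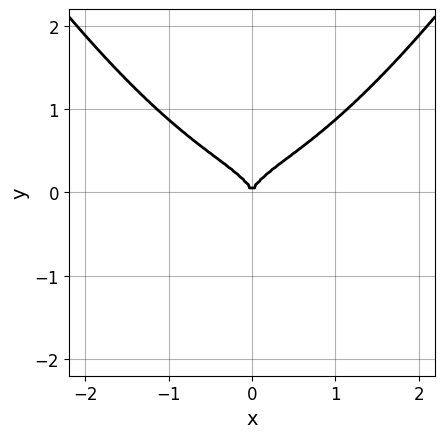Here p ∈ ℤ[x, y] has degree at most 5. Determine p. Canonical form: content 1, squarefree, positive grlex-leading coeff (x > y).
deg p = 4.
Symmetries: it's symmetric under x → −x, forcing even powers of x.
From the visible intercepts: one x-axis crossing is at x = 0; one y-axis crossing is at y = 0.
The integer polynomial consistent with all of this is the stated p.

x^4 - 3*y^3 + x^2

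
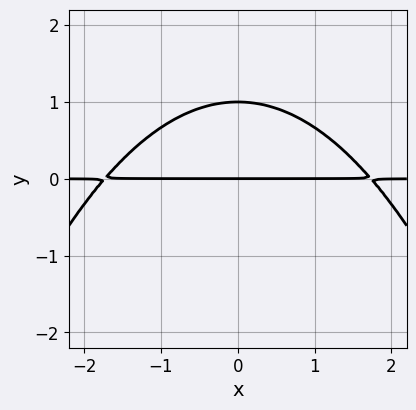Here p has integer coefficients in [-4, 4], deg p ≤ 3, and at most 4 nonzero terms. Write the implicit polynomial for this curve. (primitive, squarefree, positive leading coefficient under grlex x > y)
1. The degree is 3 — no degree-2 curve has this shape.
2. Symmetries: it's symmetric under x → −x, forcing even powers of x.
3. From the axis intercepts and sections: the y-axis gridline crossings are at y ∈ {0, 1}; the visible x-axis segment lies entirely on the curve.
4. The integer polynomial consistent with all of this is the stated p.

x^2*y + 3*y^2 - 3*y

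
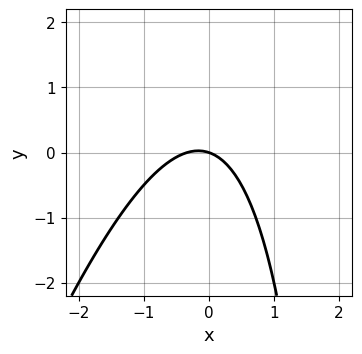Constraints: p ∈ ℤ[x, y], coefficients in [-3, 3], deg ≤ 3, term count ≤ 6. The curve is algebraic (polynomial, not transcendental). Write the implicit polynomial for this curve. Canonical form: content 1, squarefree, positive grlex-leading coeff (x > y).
Degree: the shape is more complex than any degree-1 curve, so deg p = 2.
From the visible intercepts: it crosses the x-axis at the gridline x = 0; it crosses the y-axis at the gridline y = 0.
The integer polynomial consistent with all of this is the stated p.

3*x^2 - x*y + x + 3*y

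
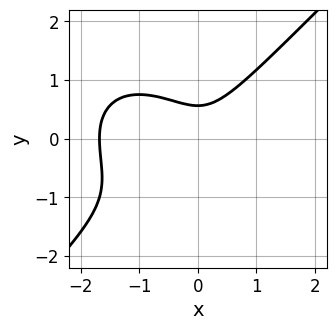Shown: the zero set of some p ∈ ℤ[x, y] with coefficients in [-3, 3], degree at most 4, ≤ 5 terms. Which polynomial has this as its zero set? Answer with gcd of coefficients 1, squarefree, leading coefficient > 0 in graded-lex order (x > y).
deg p = 3. A generic line meets the curve in up to 3 points.
Putting this together gives p.

2*x^3 - 2*y^3 + 3*x^2 - 2*y^2 + 1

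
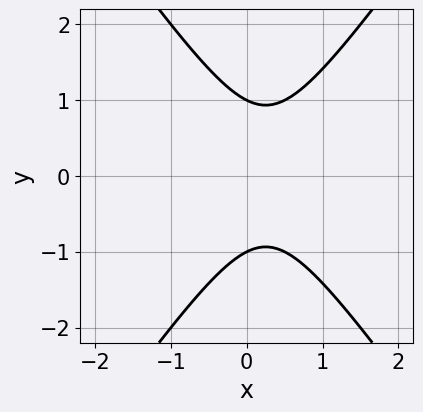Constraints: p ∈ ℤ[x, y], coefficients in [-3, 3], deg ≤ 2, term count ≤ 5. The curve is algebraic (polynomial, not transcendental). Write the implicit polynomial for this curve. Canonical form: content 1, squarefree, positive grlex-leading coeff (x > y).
1. The degree is 2 — no degree-1 curve has this shape.
2. Symmetries: the y ↦ −y reflection is a symmetry, so y appears only in even powers.
3. From the axis intercepts and sections: the y-axis gridline crossings are at y ∈ {-1, 1}; the curve avoids every integer x-axis point in the box.
4. Matching integer coefficients to the picture gives p.

2*x^2 - y^2 - x + 1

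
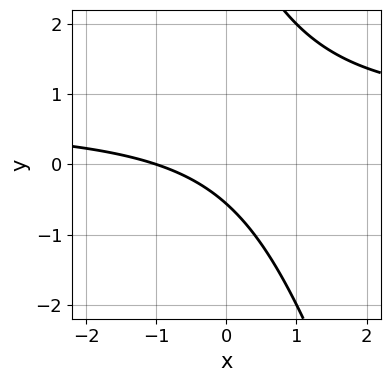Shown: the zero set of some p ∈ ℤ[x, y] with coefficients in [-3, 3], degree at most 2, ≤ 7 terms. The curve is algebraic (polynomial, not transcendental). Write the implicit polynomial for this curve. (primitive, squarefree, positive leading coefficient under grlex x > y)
3*x*y + y^2 - 2*x - 3*y - 2

(a) deg p = 2.
(b) Checking where it meets the axes: it meets the x-axis at x = -1 (among the integer gridlines).
(c) Putting this together gives p.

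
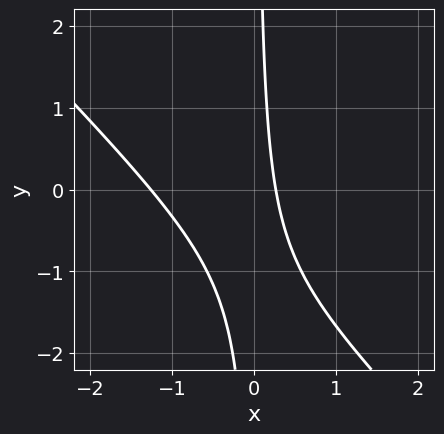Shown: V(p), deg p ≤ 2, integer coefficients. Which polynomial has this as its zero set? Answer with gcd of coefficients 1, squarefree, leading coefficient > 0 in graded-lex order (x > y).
3*x^2 + 3*x*y + 3*x - 1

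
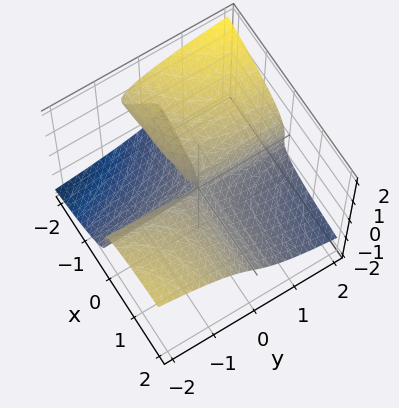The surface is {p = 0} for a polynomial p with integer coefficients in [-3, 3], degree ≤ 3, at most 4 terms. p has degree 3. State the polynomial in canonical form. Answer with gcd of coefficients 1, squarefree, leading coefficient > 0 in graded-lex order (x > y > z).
3*z^3 + 2*x*y + 2*x*z

deg p = 3. No degree-2 surface has this shape.
Reading off the gridlines: the visible y-axis segment lies entirely on the surface; it crosses the z-axis at the gridline z = 0; every point of the x-axis in the box is on the surface.
Solving for integer coefficients yields p as stated.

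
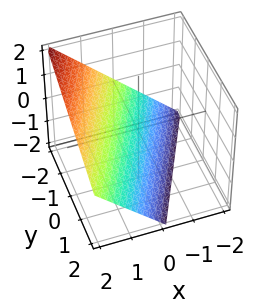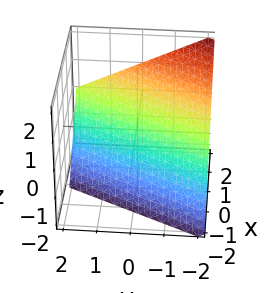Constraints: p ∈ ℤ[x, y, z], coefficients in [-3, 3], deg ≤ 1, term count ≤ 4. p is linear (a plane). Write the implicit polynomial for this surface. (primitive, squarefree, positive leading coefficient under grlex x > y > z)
1. deg p = 1. Every cross-section is a straight line — this is a plane.
2. From the visible intercepts: one y-axis crossing is at y = -2; it crosses the x-axis at the gridline x = 1; it crosses the z-axis at the gridline z = -1.
3. Assembling these constraints gives the stated polynomial.

2*x - y - 2*z - 2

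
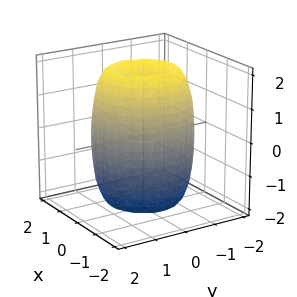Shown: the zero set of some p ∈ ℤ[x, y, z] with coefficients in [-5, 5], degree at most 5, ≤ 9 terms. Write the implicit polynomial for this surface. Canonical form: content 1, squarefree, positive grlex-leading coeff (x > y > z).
The degree is 4 — the shape is more complex than any degree-3 surface.
Symmetry: the surface is invariant under rotation about z: p = q(x² + y², z).
From the axis intercepts and sections: a circular section at z = 1 has radius between 1 and 2.
Putting this together gives p.

2*x^4 + 4*x^2*y^2 + 2*y^4 - 3*x^2 - 3*y^2 + z^2 - 3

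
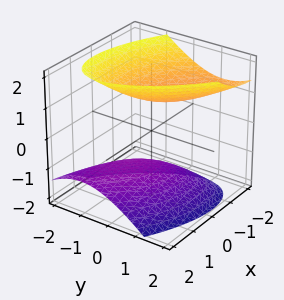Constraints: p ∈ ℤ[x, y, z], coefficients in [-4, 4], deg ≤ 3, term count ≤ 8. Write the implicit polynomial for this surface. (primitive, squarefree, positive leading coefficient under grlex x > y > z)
2*x^2 + 3*x*y + 2*x*z + 3*y^2 - 3*z^2 + 3

First, the picture has 2 separate pieces. Treating them together as one polynomial.
Then, deg p = 2. No degree-1 surface has this shape.
Then, against the integer gridlines: the surface avoids every integer x-axis point in the box; no y-intercept at any integer in the box; among the integer gridlines, it crosses the z-axis at z ∈ {-1, 1}.
Finally, these observations pin down the coefficients.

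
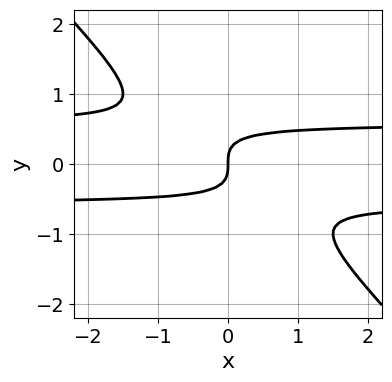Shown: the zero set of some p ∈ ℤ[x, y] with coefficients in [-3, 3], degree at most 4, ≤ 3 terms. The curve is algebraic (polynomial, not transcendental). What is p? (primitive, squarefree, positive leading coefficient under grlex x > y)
1. deg p = 3. A generic line meets the curve in up to 3 points.
2. Observable constraints: it meets the x-axis at x = 0 (among the integer gridlines); it crosses the y-axis at the gridline y = 0.
3. Putting this together gives p.

3*x*y^2 + 3*y^3 - x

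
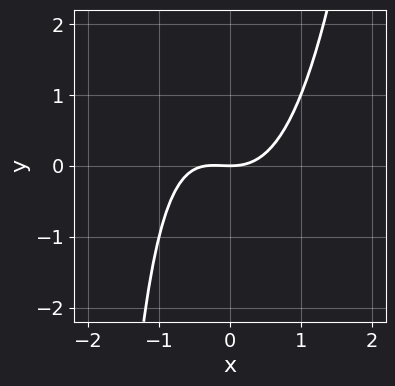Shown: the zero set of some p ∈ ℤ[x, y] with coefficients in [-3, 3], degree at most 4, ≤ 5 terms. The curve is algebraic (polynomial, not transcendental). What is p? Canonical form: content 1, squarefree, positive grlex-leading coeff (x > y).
3*x^3 + x^2 - x*y - 3*y

First, degree: a generic line meets the curve in up to 3 points, so deg p = 3.
Then, observable constraints: it crosses the x-axis at the gridline x = 0; it crosses the y-axis at the gridline y = 0.
Finally, the integer polynomial consistent with all of this is the stated p.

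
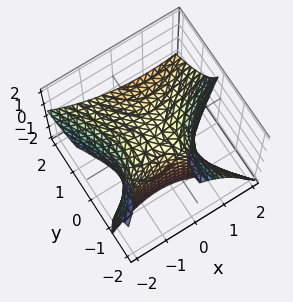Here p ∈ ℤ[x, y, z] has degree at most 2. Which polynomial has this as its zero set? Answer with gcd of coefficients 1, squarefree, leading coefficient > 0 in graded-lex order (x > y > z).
x^2 - x*y - y^2 - 2*y*z - 2*z

The degree is 2 — the shape is more complex than any degree-1 surface.
From the axis intercepts and sections: it meets the y-axis at y = 0 (among the integer gridlines); it meets the z-axis at z = 0 (among the integer gridlines); one x-axis crossing is at x = 0.
The integer polynomial consistent with all of this is the stated p.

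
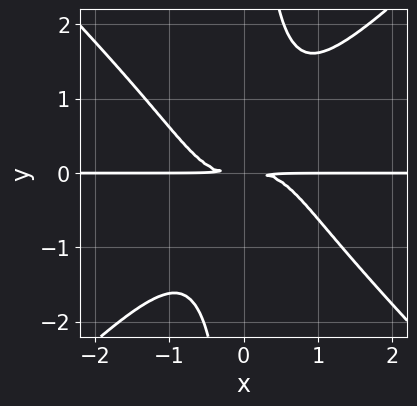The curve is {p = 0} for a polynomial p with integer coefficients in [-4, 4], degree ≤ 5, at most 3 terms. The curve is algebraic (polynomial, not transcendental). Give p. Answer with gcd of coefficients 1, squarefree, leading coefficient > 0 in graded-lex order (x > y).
First, the degree is 4 — a generic line meets the curve in up to 4 points.
Next, checking where it meets the axes: the visible x-axis segment lies entirely on the curve.
Finally, these observations pin down the coefficients.

x^3*y - x*y^3 + y^2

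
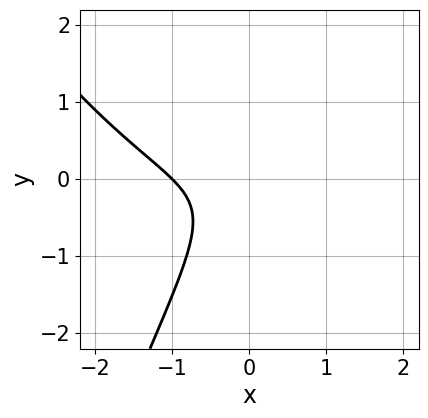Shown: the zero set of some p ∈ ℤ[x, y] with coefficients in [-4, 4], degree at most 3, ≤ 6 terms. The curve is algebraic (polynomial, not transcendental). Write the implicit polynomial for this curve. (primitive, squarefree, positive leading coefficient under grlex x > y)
x^3 - 3*x*y + 2*y^2 + 1

The degree is 3 — a generic line meets the curve in up to 3 points.
Checking where it meets the axes: it misses every integer gridline on the y-axis; one x-axis crossing is at x = -1.
Fitting integer coefficients to these (and the overall shape) gives p.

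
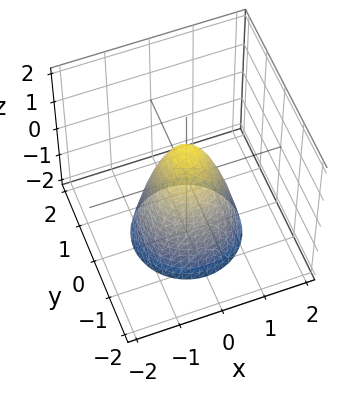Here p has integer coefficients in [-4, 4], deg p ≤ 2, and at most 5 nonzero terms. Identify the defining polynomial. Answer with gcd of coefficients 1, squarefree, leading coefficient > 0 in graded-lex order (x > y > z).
2*x^2 + 2*y^2 + z - 1

First, degree: a generic line meets the surface in up to 2 points, so deg p = 2.
Next, by symmetry, every cross-section ⟂ z is a circle, so x, y appear only via x² + y².
Next, reading off the gridlines: one z-axis crossing is at z = 1; a circular section at z = -1 has radius exactly 1.
Finally, matching integer coefficients to the picture gives p.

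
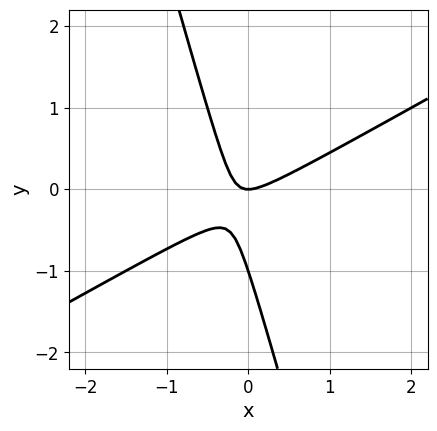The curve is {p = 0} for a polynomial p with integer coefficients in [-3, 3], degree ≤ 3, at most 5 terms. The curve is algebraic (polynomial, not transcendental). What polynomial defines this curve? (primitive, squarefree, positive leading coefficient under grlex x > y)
2*x^2 - 3*x*y - y^2 - y

1. deg p = 2. A generic line meets the curve in up to 2 points.
2. Reading off the gridlines: it crosses the x-axis at the gridline x = 0; the y-axis gridline crossings are at y ∈ {-1, 0}.
3. Fitting integer coefficients to these (and the overall shape) gives p.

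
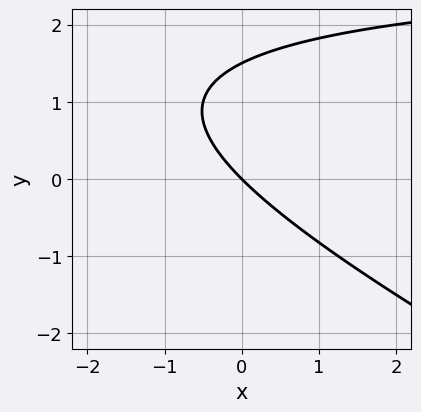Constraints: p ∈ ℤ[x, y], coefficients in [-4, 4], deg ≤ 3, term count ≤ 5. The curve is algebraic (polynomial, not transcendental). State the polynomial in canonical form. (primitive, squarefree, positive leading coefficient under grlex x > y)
x*y + 2*y^2 - 3*x - 3*y

The degree is 2 — a generic line meets the curve in up to 2 points.
Reading off the gridlines: it crosses the y-axis at the gridline y = 0; it meets the x-axis at x = 0 (among the integer gridlines).
Putting this together gives p.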